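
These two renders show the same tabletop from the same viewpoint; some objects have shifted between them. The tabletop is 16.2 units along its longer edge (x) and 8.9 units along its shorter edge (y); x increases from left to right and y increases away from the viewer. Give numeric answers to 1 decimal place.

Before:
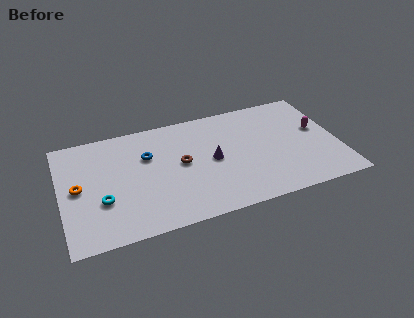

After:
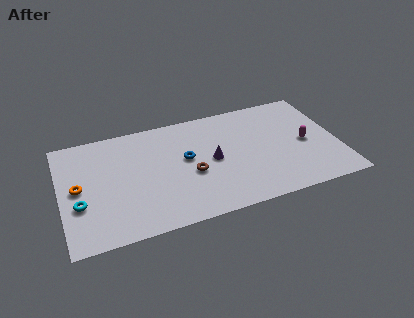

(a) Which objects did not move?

the orange torus and the purple cone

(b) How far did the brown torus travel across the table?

1.1

The brown torus was near (7.0, 4.7) before and (7.5, 3.7) after, so it travelled √(0.5² + 1.0²) ≈ 1.1 units.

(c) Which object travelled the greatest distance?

the blue torus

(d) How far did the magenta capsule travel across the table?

1.2

The magenta capsule moved from about (15.1, 5.1) to (14.3, 4.2), a distance of √(0.8² + 0.9²) ≈ 1.2.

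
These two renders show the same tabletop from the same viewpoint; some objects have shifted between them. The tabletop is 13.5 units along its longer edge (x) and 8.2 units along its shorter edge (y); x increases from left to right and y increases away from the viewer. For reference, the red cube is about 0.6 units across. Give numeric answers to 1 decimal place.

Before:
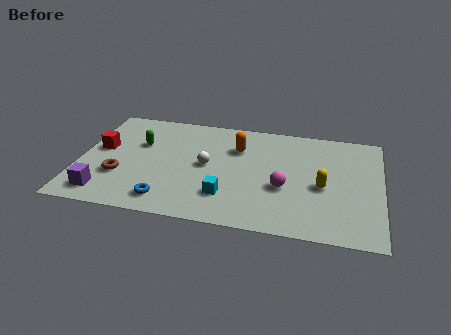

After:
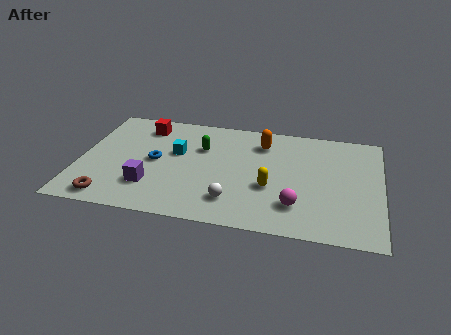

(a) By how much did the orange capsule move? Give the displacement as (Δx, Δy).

(1.1, 0.6)

From the two frames, the orange capsule sits at roughly (7.0, 5.8) before and (8.1, 6.4) after.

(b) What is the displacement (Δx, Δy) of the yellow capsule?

(-2.3, -0.5)

The yellow capsule was at about (10.9, 3.6) and moved to about (8.6, 3.1).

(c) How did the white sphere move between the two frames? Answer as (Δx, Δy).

(1.3, -2.4)

From the two frames, the white sphere sits at roughly (5.7, 4.2) before and (7.0, 1.8) after.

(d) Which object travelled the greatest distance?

the cyan cube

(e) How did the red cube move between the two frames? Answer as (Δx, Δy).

(1.8, 2.1)

From the two frames, the red cube sits at roughly (0.9, 4.6) before and (2.7, 6.7) after.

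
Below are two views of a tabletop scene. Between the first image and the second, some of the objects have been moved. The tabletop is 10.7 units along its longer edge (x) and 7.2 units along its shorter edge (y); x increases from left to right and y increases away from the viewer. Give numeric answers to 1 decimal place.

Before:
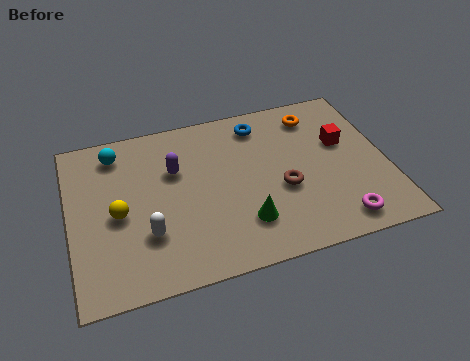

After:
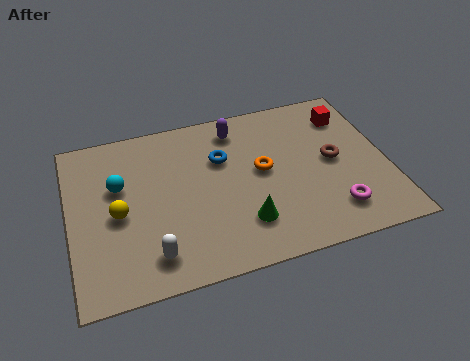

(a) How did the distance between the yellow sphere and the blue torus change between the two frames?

-1.8

They were about 5.7 units apart before and 3.9 after — 1.8 units closer together.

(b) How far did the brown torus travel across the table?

2.0

From (7.1, 2.9) to (8.9, 3.7), the brown torus covered √(1.8² + 0.8²) ≈ 2.0 units.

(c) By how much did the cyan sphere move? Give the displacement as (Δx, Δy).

(0.0, -1.5)

From the two frames, the cyan sphere sits at roughly (1.7, 6.0) before and (1.7, 4.5) after.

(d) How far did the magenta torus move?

0.5

From (8.8, 1.0) to (8.7, 1.5), the magenta torus covered √(0.1² + 0.5²) ≈ 0.5 units.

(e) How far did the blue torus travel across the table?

1.8

The blue torus moved from about (6.6, 6.0) to (5.2, 4.8), a distance of √(1.4² + 1.2²) ≈ 1.8.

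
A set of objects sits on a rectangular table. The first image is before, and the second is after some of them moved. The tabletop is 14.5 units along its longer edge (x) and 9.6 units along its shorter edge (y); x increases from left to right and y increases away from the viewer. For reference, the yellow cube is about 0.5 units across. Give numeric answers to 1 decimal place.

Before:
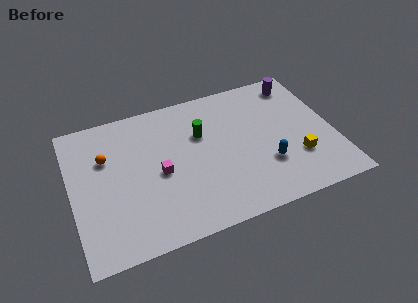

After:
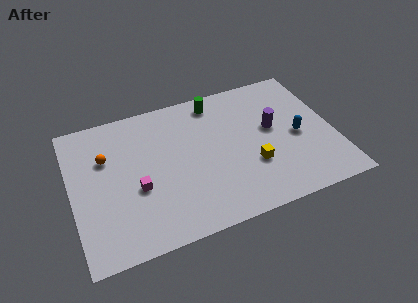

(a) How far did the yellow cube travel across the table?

2.5

From (12.3, 2.9) to (9.8, 3.2), the yellow cube covered √(2.5² + 0.3²) ≈ 2.5 units.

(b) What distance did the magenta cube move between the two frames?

1.4

The magenta cube moved from about (4.8, 4.4) to (3.5, 3.8), a distance of √(1.3² + 0.6²) ≈ 1.4.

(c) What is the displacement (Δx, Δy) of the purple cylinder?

(-1.8, -2.8)

The purple cylinder started near (13.0, 8.2) and ended near (11.2, 5.4).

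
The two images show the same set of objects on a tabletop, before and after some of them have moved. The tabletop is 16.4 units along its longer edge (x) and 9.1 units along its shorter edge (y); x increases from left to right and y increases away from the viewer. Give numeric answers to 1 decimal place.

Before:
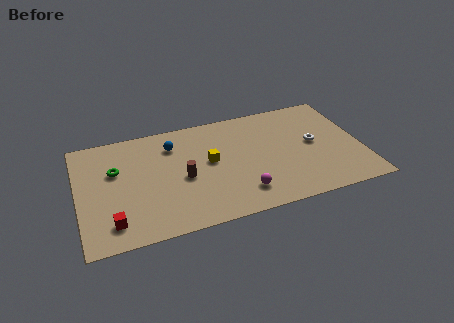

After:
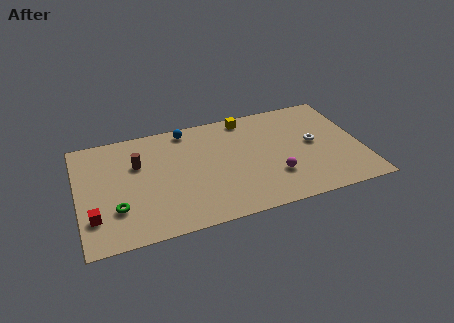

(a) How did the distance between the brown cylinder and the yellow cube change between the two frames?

+5.0

Before: roughly 1.8 units apart; after: 6.8. That's 5.0 units further apart.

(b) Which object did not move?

the white torus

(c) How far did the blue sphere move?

1.4

The blue sphere moved from about (5.6, 7.0) to (6.5, 8.1), a distance of √(0.9² + 1.1²) ≈ 1.4.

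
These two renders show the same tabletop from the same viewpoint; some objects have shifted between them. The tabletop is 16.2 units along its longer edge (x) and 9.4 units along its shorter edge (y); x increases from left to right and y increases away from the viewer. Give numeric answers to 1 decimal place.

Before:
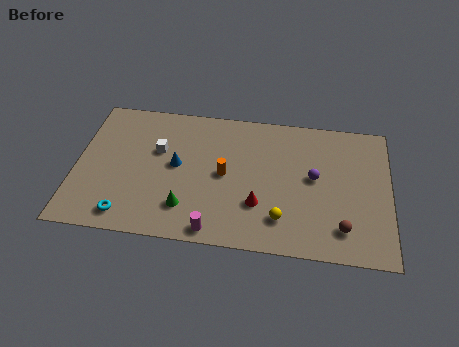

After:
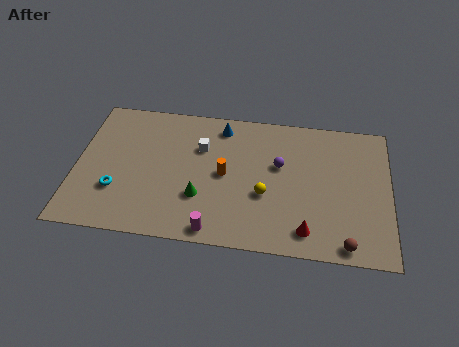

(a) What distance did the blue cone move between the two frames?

3.7

The blue cone was near (5.2, 5.0) before and (7.4, 8.0) after, so it travelled √(2.2² + 3.0²) ≈ 3.7 units.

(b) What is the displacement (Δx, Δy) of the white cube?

(2.2, 0.5)

From the two frames, the white cube sits at roughly (4.2, 5.9) before and (6.4, 6.4) after.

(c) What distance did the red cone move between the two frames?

2.9

The red cone moved from about (9.5, 2.9) to (12.0, 1.5), a distance of √(2.5² + 1.4²) ≈ 2.9.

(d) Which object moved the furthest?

the blue cone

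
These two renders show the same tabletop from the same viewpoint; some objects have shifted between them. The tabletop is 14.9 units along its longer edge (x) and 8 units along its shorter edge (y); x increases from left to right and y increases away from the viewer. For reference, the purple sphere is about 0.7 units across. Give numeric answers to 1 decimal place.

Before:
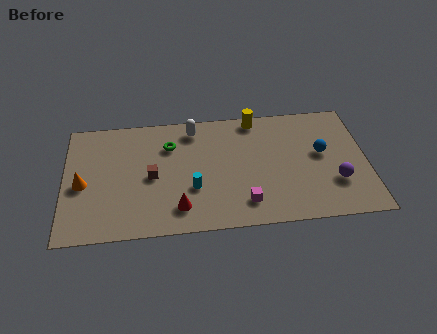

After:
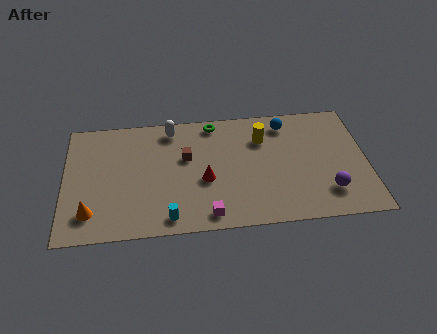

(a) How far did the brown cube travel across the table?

2.0

The brown cube was near (4.3, 3.8) before and (6.0, 4.9) after, so it travelled √(1.7² + 1.1²) ≈ 2.0 units.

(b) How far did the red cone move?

2.1

From (5.6, 1.6) to (6.9, 3.3), the red cone covered √(1.3² + 1.7²) ≈ 2.1 units.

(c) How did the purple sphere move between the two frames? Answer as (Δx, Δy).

(-0.4, -0.6)

From the two frames, the purple sphere sits at roughly (13.3, 2.5) before and (12.9, 1.9) after.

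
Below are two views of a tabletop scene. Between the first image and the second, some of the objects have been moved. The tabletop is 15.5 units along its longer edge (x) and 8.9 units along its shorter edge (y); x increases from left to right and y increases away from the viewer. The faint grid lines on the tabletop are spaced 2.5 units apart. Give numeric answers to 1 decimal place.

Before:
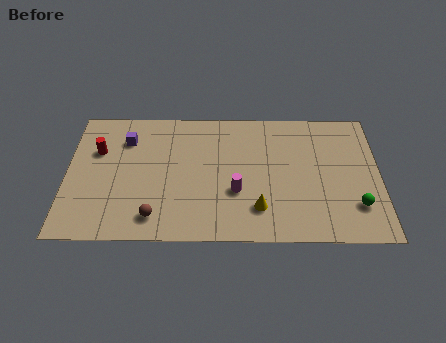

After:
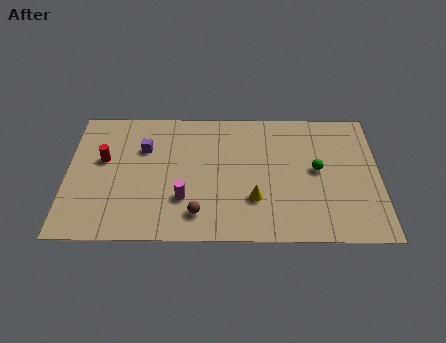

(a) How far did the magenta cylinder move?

2.6

From (8.4, 3.2) to (5.8, 2.7), the magenta cylinder covered √(2.6² + 0.5²) ≈ 2.6 units.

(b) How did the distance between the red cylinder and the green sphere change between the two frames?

-2.7

The distance was about 13.3 in the first image and 10.6 in the second, so they moved 2.7 units closer together.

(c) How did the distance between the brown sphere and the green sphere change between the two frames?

-3.3

The distance was about 9.9 in the first image and 6.6 in the second, so they moved 3.3 units closer together.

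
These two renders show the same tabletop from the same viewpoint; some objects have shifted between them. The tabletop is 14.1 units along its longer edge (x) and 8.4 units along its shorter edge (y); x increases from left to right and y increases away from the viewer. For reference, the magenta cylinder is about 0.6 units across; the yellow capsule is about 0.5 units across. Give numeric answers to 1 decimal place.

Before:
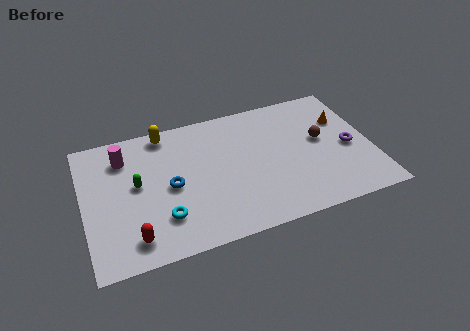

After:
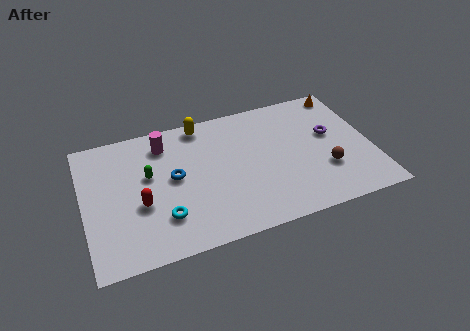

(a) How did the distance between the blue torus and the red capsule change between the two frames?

-1.2

Before: roughly 3.3 units apart; after: 2.1. That's 1.2 units closer together.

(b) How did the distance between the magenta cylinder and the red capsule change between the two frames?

-1.3

Before: roughly 5.1 units apart; after: 3.8. That's 1.3 units closer together.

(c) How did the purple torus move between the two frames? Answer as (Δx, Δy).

(-0.8, 1.1)

The purple torus was at about (13.0, 3.8) and moved to about (12.2, 4.9).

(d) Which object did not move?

the cyan torus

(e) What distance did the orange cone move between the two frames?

1.8

The orange cone moved from about (12.9, 5.7) to (13.2, 7.5), a distance of √(0.3² + 1.8²) ≈ 1.8.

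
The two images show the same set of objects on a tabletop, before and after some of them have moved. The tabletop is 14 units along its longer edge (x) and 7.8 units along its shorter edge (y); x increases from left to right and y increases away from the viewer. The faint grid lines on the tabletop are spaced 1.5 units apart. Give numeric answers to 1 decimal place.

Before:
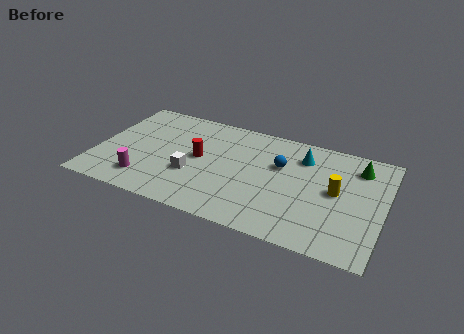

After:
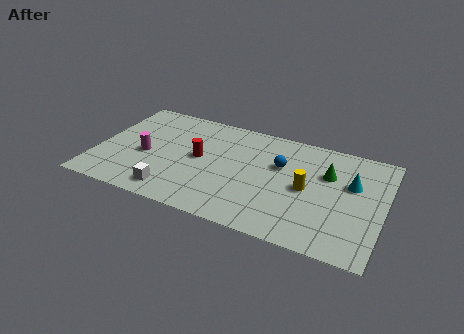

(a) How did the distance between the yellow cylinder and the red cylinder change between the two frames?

-1.4

The distance was about 6.7 in the first image and 5.3 in the second, so they moved 1.4 units closer together.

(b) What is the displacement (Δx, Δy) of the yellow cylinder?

(-1.4, -0.3)

From the two frames, the yellow cylinder sits at roughly (11.7, 4.1) before and (10.3, 3.8) after.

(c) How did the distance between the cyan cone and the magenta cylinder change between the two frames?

+1.6

The distance was about 8.5 in the first image and 10.1 in the second, so they moved 1.6 units further apart.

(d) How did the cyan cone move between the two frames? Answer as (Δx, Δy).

(2.5, -1.1)

The cyan cone started near (9.9, 6.0) and ended near (12.4, 4.9).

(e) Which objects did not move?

the blue sphere and the red cylinder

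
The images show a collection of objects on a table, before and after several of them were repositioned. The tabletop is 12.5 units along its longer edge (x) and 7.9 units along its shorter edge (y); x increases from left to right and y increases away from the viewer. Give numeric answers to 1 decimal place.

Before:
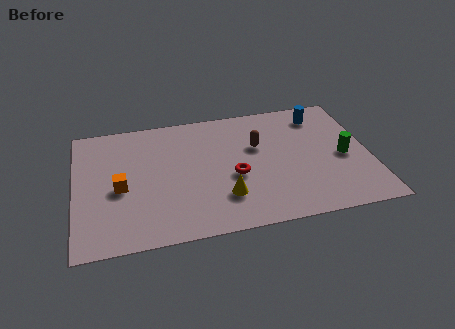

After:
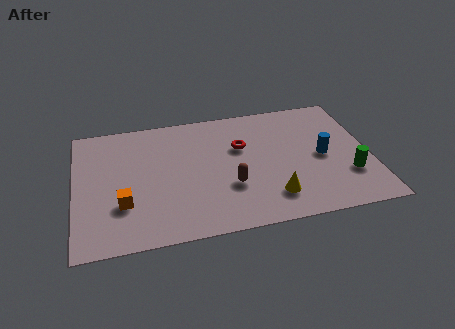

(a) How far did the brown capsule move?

2.6

The brown capsule was near (7.8, 5.0) before and (6.5, 2.7) after, so it travelled √(1.3² + 2.3²) ≈ 2.6 units.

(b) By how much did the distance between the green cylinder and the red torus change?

+0.5

Before: roughly 4.7 units apart; after: 5.2. That's 0.5 units further apart.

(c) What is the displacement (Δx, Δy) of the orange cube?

(0.1, -1.0)

From the two frames, the orange cube sits at roughly (1.9, 3.5) before and (2.0, 2.5) after.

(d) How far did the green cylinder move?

1.2

The green cylinder moved from about (11.4, 3.6) to (11.5, 2.4), a distance of √(0.1² + 1.2²) ≈ 1.2.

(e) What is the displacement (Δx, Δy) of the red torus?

(0.4, 1.8)

The red torus was at about (6.7, 3.3) and moved to about (7.1, 5.1).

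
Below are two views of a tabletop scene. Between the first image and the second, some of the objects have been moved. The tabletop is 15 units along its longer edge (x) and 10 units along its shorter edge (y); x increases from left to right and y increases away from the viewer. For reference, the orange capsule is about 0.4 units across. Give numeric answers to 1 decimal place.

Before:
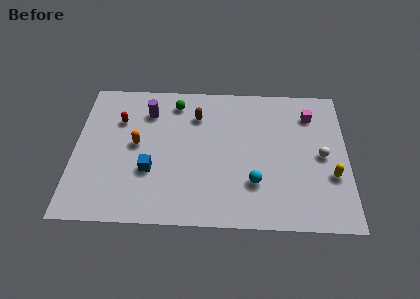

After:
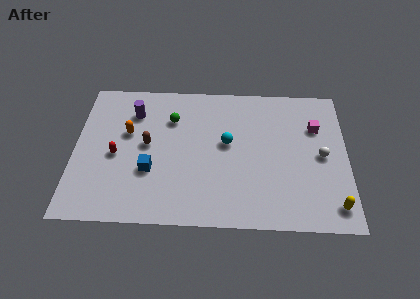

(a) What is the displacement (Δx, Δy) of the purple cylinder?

(-0.8, -0.1)

From the two frames, the purple cylinder sits at roughly (4.0, 7.7) before and (3.2, 7.6) after.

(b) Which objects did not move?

the blue cube and the white sphere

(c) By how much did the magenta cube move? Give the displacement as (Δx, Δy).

(0.3, -0.9)

The magenta cube started near (13.0, 7.8) and ended near (13.3, 6.9).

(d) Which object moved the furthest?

the brown capsule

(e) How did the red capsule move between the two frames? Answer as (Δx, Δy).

(-0.1, -2.5)

The red capsule started near (2.4, 7.0) and ended near (2.3, 4.5).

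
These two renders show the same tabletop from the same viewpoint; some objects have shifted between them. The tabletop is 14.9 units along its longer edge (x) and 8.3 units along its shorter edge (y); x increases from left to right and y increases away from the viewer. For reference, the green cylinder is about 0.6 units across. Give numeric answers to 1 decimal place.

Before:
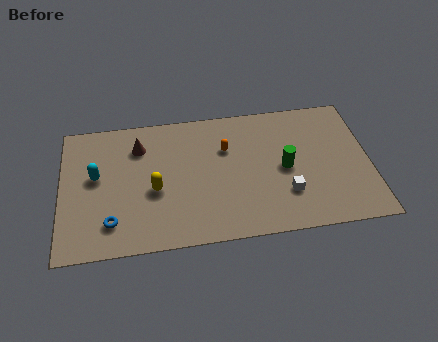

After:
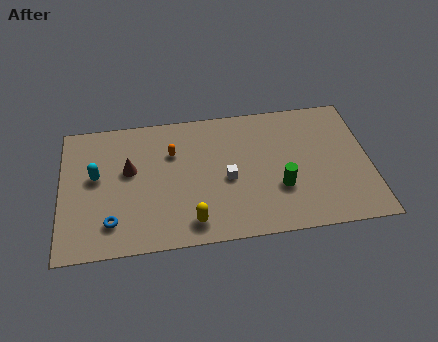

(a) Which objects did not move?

the cyan capsule and the blue torus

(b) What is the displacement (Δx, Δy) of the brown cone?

(-0.5, -1.4)

The brown cone was at about (3.8, 6.3) and moved to about (3.3, 4.9).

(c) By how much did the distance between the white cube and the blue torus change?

-2.5

Before: roughly 8.4 units apart; after: 5.9. That's 2.5 units closer together.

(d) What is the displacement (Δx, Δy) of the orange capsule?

(-2.6, 0.1)

The orange capsule was at about (8.0, 5.6) and moved to about (5.4, 5.7).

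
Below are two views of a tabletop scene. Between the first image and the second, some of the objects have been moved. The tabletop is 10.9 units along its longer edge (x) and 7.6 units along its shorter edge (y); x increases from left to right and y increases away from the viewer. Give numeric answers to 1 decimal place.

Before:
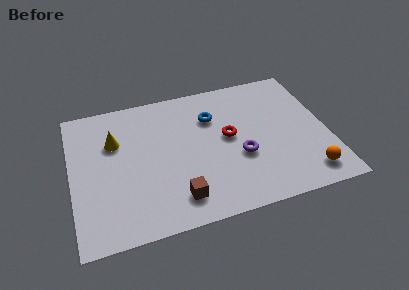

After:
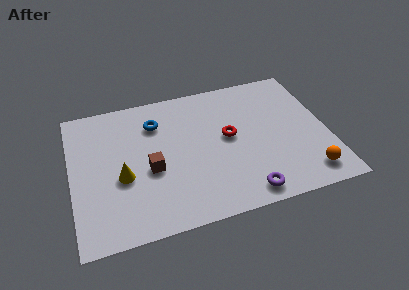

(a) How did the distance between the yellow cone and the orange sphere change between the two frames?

-0.9

They were about 8.8 units apart before and 7.9 after — 0.9 units closer together.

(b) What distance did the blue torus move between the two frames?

2.4

From (6.1, 5.4) to (3.7, 5.7), the blue torus covered √(2.4² + 0.3²) ≈ 2.4 units.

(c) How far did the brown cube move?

2.1

The brown cube was near (4.3, 1.4) before and (3.3, 3.2) after, so it travelled √(1.0² + 1.8²) ≈ 2.1 units.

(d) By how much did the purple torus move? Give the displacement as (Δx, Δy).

(0.0, -2.0)

The purple torus started near (7.1, 2.9) and ended near (7.1, 0.9).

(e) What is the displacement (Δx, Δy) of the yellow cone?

(0.2, -2.0)

The yellow cone was at about (1.9, 5.1) and moved to about (2.1, 3.1).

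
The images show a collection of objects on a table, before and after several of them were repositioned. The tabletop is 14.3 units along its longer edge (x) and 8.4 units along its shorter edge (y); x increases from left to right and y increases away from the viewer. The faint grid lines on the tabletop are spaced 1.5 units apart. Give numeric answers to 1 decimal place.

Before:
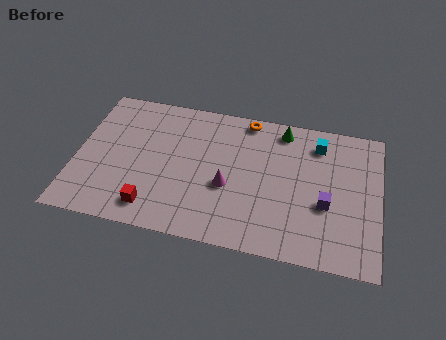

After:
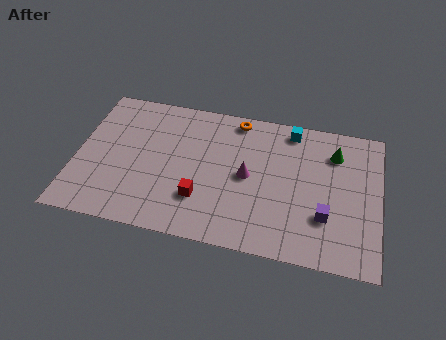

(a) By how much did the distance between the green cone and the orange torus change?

+3.1

They were about 1.7 units apart before and 4.8 after — 3.1 units further apart.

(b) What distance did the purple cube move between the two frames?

0.7

The purple cube was near (11.8, 3.3) before and (11.8, 2.6) after, so it travelled √(0.0² + 0.7²) ≈ 0.7 units.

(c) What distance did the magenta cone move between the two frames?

1.2

The magenta cone moved from about (7.2, 3.4) to (8.1, 4.2), a distance of √(0.9² + 0.8²) ≈ 1.2.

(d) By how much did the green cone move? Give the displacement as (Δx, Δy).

(2.5, -0.9)

The green cone started near (9.6, 7.3) and ended near (12.1, 6.4).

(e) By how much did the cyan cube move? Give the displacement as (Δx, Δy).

(-1.3, 0.6)

From the two frames, the cyan cube sits at roughly (11.3, 6.8) before and (10.0, 7.4) after.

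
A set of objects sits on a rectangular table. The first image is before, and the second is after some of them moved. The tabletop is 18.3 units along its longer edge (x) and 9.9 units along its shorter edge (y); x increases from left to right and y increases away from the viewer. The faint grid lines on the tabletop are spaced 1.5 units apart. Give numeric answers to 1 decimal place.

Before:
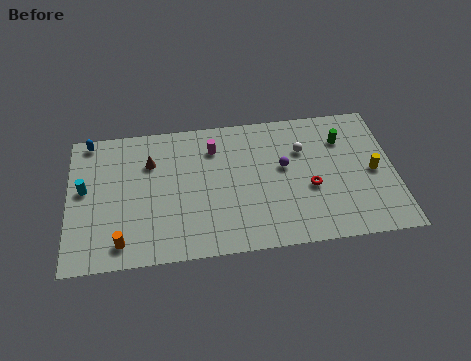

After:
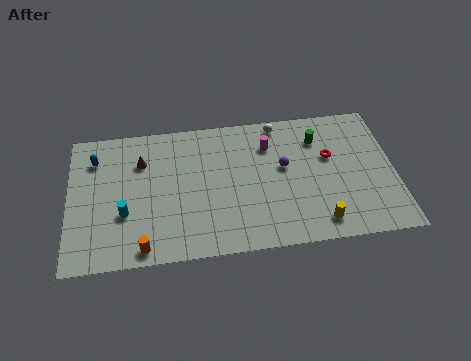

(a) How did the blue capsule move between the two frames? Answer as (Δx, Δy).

(0.3, -1.4)

From the two frames, the blue capsule sits at roughly (1.2, 9.0) before and (1.5, 7.6) after.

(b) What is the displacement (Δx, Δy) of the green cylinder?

(-1.4, 0.2)

The green cylinder was at about (15.5, 7.3) and moved to about (14.1, 7.5).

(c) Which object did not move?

the purple sphere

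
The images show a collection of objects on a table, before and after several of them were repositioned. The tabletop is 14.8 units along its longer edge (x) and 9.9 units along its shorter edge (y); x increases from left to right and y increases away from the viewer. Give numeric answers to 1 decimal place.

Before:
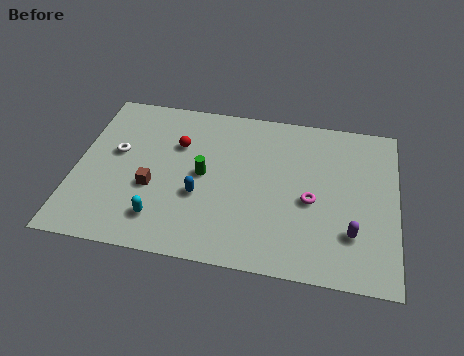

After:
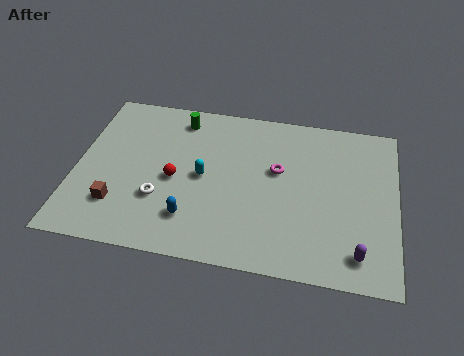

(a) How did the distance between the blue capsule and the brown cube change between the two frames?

+1.2

They were about 2.2 units apart before and 3.4 after — 1.2 units further apart.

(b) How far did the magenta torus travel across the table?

2.3

The magenta torus moved from about (10.9, 4.3) to (9.3, 5.9), a distance of √(1.6² + 1.6²) ≈ 2.3.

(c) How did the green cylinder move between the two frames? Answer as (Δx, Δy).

(-1.3, 3.4)

From the two frames, the green cylinder sits at roughly (5.9, 5.0) before and (4.6, 8.4) after.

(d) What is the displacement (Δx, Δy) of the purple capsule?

(0.3, -1.1)

The purple capsule was at about (12.8, 2.7) and moved to about (13.1, 1.6).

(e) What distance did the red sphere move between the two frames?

2.2

From (4.6, 6.7) to (4.6, 4.5), the red sphere covered √(0.0² + 2.2²) ≈ 2.2 units.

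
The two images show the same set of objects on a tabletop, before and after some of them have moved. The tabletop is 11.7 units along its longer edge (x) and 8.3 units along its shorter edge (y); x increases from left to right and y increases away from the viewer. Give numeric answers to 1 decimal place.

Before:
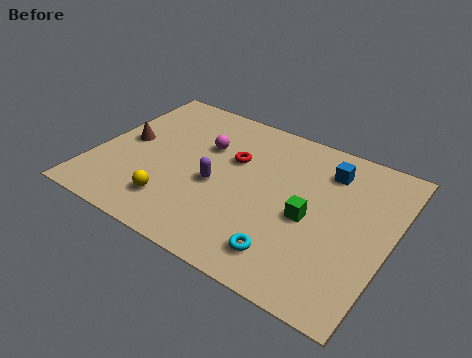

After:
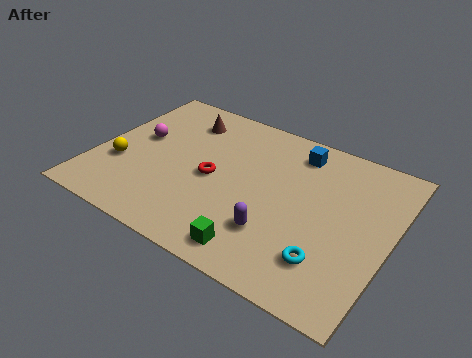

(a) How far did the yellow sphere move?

2.6

From (3.5, 1.8) to (1.1, 2.9), the yellow sphere covered √(2.4² + 1.1²) ≈ 2.6 units.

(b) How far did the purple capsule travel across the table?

2.9

The purple capsule moved from about (4.9, 3.6) to (7.5, 2.3), a distance of √(2.6² + 1.3²) ≈ 2.9.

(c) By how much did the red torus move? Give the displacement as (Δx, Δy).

(-0.6, -1.4)

The red torus was at about (5.3, 5.3) and moved to about (4.7, 3.9).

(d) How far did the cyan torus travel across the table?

1.6

The cyan torus moved from about (8.1, 1.5) to (9.6, 2.0), a distance of √(1.5² + 0.5²) ≈ 1.6.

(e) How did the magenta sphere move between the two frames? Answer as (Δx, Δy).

(-2.6, -0.8)

The magenta sphere started near (4.1, 5.5) and ended near (1.5, 4.7).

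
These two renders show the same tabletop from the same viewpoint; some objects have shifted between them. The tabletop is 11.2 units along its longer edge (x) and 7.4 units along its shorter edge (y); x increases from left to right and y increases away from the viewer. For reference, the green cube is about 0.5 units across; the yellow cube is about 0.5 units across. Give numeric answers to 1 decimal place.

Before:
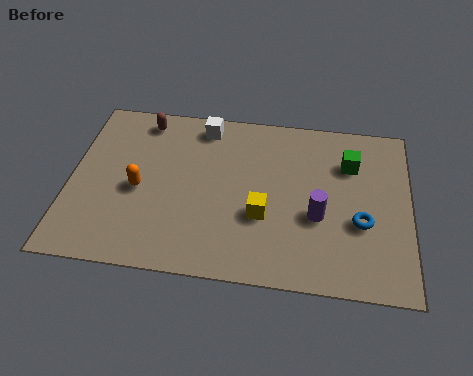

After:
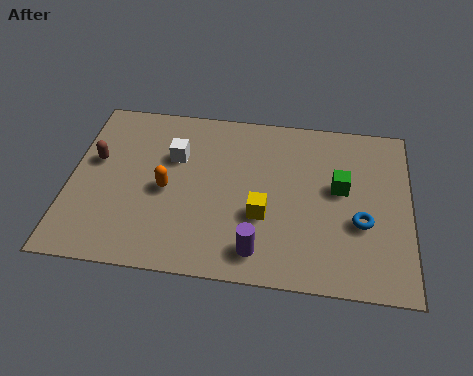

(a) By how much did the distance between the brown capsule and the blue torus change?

+0.8

The distance was about 8.1 in the first image and 8.9 in the second, so they moved 0.8 units further apart.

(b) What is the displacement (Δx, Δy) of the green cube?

(-0.3, -1.1)

The green cube was at about (9.2, 5.3) and moved to about (8.9, 4.2).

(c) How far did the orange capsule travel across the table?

0.9

From (2.3, 3.3) to (3.2, 3.4), the orange capsule covered √(0.9² + 0.1²) ≈ 0.9 units.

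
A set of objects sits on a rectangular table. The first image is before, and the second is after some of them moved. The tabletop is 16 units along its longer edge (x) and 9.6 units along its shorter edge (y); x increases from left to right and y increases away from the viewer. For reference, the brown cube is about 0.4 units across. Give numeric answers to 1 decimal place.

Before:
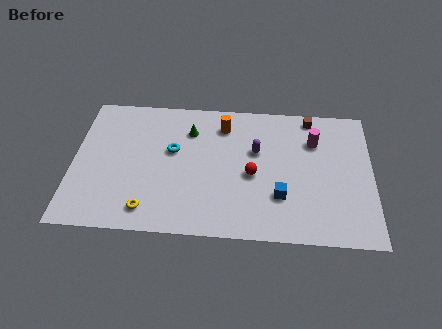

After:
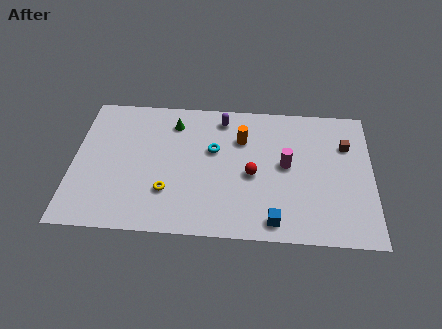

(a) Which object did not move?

the red sphere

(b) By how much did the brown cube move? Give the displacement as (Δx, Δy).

(1.9, -1.9)

The brown cube was at about (12.7, 8.6) and moved to about (14.6, 6.7).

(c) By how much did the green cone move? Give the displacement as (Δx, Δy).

(-0.9, 0.5)

The green cone started near (6.2, 7.2) and ended near (5.3, 7.7).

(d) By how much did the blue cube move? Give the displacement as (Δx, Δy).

(-0.3, -1.7)

The blue cube started near (11.1, 2.9) and ended near (10.8, 1.2).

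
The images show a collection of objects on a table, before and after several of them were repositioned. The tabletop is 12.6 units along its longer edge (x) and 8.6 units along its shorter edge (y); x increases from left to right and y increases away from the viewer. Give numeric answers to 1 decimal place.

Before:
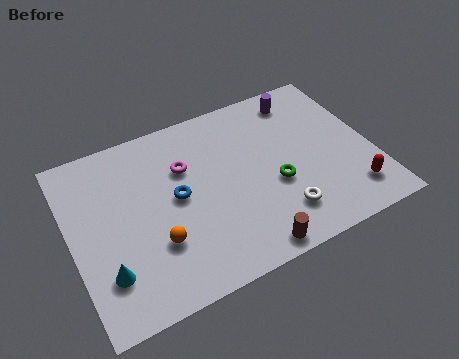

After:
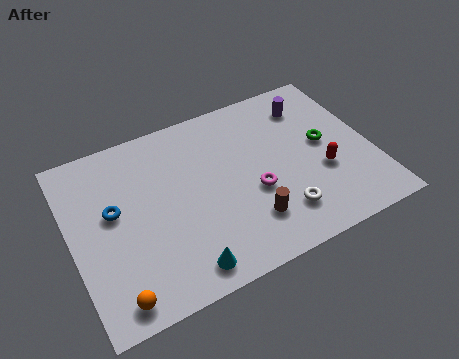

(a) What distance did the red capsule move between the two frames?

1.8

The red capsule was near (11.4, 1.7) before and (10.4, 3.2) after, so it travelled √(1.0² + 1.5²) ≈ 1.8 units.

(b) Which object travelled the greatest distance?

the magenta torus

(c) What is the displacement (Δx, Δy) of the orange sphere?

(-1.9, -1.7)

The orange sphere started near (3.3, 2.7) and ended near (1.4, 1.0).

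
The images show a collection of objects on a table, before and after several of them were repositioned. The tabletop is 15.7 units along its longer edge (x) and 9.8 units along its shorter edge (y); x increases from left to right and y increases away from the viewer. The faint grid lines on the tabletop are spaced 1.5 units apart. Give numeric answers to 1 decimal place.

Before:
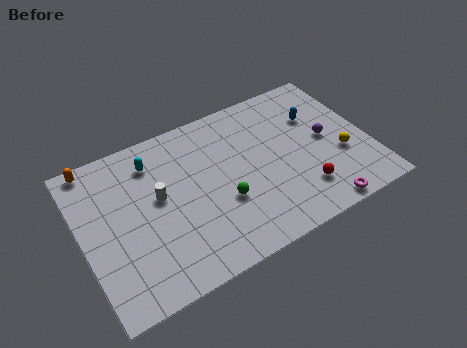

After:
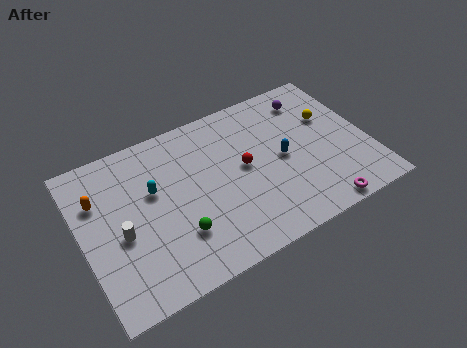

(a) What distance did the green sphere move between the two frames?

2.7

The green sphere moved from about (7.5, 3.6) to (4.9, 2.8), a distance of √(2.6² + 0.8²) ≈ 2.7.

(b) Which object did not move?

the magenta torus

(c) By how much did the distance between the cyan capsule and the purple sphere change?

-0.4

The distance was about 9.7 in the first image and 9.3 in the second, so they moved 0.4 units closer together.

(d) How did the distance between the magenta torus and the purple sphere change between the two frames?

+2.9

Before: roughly 4.3 units apart; after: 7.2. That's 2.9 units further apart.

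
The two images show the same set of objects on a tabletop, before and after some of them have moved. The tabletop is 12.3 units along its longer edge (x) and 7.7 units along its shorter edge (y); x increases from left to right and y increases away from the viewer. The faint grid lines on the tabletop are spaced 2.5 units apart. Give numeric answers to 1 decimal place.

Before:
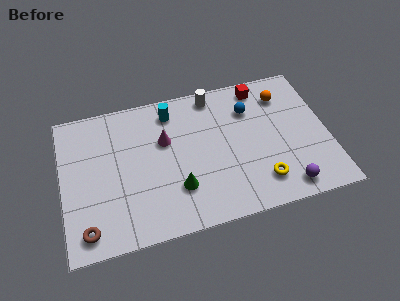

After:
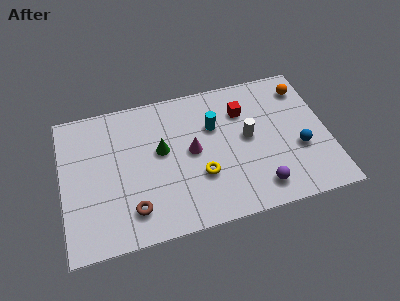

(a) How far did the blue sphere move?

3.4

The blue sphere was near (8.8, 5.6) before and (10.9, 2.9) after, so it travelled √(2.1² + 2.7²) ≈ 3.4 units.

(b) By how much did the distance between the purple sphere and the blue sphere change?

-2.2

The distance was about 4.8 in the first image and 2.6 in the second, so they moved 2.2 units closer together.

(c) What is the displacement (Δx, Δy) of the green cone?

(-0.6, 2.2)

From the two frames, the green cone sits at roughly (5.2, 2.2) before and (4.6, 4.4) after.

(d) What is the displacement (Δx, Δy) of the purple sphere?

(-1.2, 0.3)

The purple sphere started near (10.1, 1.0) and ended near (8.9, 1.3).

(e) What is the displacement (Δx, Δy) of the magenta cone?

(1.2, -0.9)

The magenta cone started near (4.8, 4.9) and ended near (6.0, 4.0).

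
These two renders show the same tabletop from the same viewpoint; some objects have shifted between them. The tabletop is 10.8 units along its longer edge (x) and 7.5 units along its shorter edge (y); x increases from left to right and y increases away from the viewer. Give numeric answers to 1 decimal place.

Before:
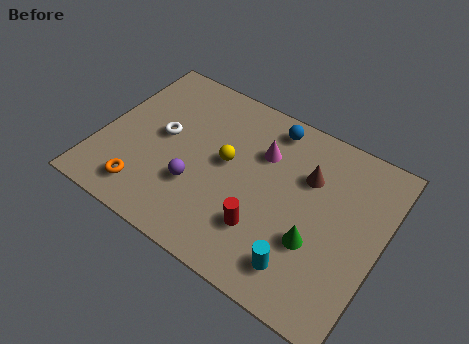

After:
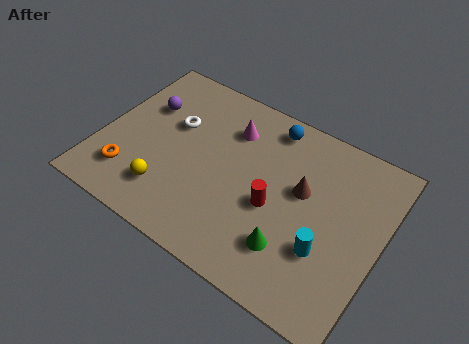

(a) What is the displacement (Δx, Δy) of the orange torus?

(-0.7, 0.4)

The orange torus was at about (2.1, 1.3) and moved to about (1.4, 1.7).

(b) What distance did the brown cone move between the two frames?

0.7

The brown cone was near (7.8, 5.1) before and (7.7, 4.4) after, so it travelled √(0.1² + 0.7²) ≈ 0.7 units.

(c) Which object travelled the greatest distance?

the purple sphere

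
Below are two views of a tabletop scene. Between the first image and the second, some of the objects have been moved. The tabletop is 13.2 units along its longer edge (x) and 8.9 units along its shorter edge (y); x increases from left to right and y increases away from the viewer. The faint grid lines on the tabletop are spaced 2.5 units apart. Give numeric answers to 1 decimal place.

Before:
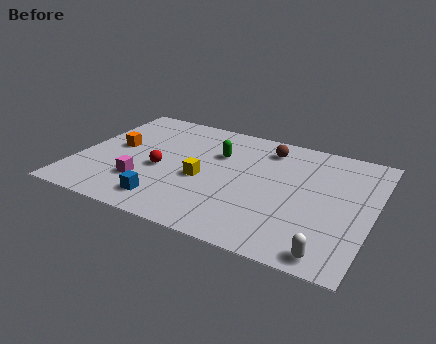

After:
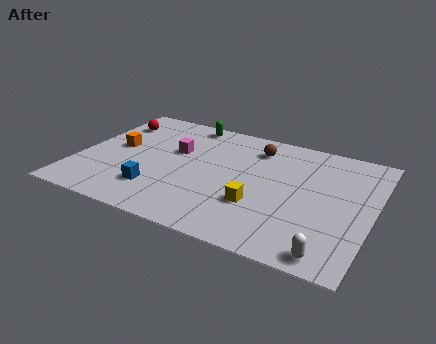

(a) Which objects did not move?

the orange cube and the white capsule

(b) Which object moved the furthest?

the red sphere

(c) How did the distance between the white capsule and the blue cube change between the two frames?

+0.7

Before: roughly 7.3 units apart; after: 8.0. That's 0.7 units further apart.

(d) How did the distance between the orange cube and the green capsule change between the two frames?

-0.4

They were about 4.7 units apart before and 4.3 after — 0.4 units closer together.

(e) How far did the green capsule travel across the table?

2.6

The green capsule moved from about (6.1, 6.0) to (4.4, 8.0), a distance of √(1.7² + 2.0²) ≈ 2.6.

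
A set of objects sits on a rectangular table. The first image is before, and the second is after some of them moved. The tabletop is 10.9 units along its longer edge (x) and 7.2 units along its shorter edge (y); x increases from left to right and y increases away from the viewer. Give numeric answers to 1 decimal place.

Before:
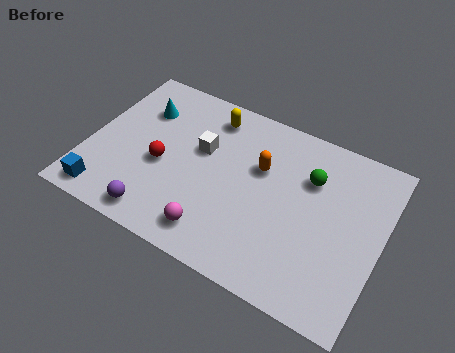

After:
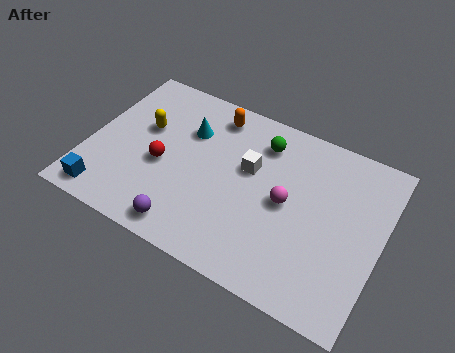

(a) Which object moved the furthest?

the magenta sphere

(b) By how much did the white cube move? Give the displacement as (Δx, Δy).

(1.8, 0.0)

The white cube started near (4.1, 4.4) and ended near (5.9, 4.4).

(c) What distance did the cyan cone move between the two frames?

1.8

The cyan cone was near (1.7, 5.2) before and (3.5, 5.0) after, so it travelled √(1.8² + 0.2²) ≈ 1.8 units.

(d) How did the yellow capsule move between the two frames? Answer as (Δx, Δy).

(-2.3, -1.6)

The yellow capsule started near (4.2, 6.0) and ended near (1.9, 4.4).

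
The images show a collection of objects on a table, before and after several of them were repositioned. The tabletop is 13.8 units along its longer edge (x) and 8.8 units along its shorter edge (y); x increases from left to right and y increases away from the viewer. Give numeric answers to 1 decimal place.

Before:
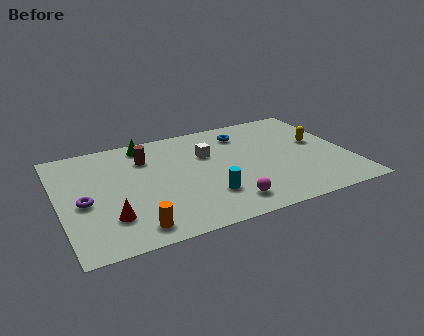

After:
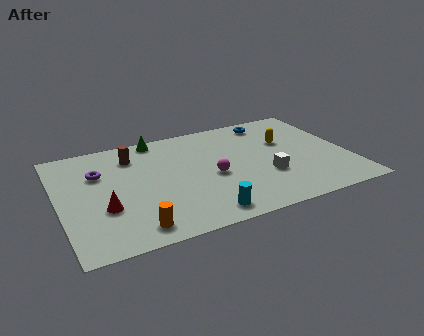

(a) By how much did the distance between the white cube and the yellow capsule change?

-2.5

The distance was about 5.4 in the first image and 2.9 in the second, so they moved 2.5 units closer together.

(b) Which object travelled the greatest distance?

the white cube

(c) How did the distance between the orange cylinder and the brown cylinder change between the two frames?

+0.3

Before: roughly 5.4 units apart; after: 5.7. That's 0.3 units further apart.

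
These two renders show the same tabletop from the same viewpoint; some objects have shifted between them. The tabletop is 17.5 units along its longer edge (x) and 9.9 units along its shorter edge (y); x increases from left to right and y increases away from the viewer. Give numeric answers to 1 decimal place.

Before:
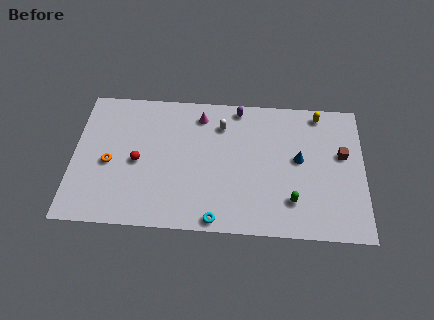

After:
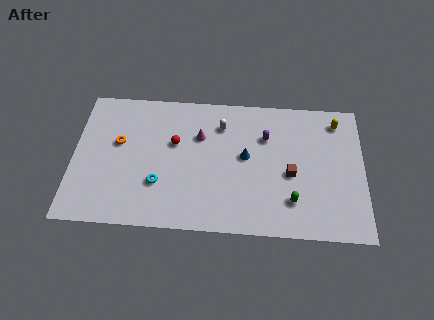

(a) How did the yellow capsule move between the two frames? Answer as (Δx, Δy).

(1.1, -0.5)

From the two frames, the yellow capsule sits at roughly (14.8, 8.8) before and (15.9, 8.3) after.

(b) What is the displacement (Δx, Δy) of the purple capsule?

(1.7, -2.0)

The purple capsule started near (9.9, 8.9) and ended near (11.6, 6.9).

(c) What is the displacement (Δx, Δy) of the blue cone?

(-3.2, 0.0)

From the two frames, the blue cone sits at roughly (13.6, 5.4) before and (10.4, 5.4) after.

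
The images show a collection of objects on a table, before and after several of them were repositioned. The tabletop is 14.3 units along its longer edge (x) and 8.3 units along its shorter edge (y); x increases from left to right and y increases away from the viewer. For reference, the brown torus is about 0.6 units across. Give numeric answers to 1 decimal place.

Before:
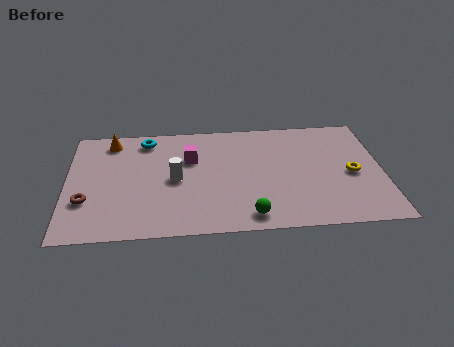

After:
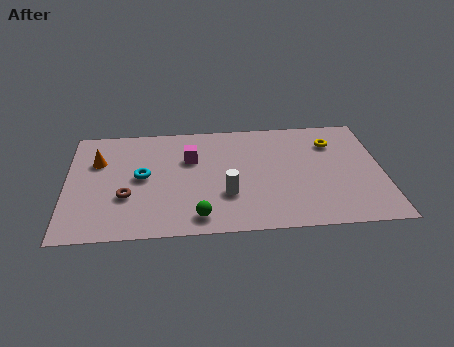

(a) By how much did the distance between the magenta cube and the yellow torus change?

-1.0

They were about 7.5 units apart before and 6.5 after — 1.0 units closer together.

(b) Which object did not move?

the magenta cube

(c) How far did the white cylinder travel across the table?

2.6

From (4.9, 4.0) to (7.2, 2.7), the white cylinder covered √(2.3² + 1.3²) ≈ 2.6 units.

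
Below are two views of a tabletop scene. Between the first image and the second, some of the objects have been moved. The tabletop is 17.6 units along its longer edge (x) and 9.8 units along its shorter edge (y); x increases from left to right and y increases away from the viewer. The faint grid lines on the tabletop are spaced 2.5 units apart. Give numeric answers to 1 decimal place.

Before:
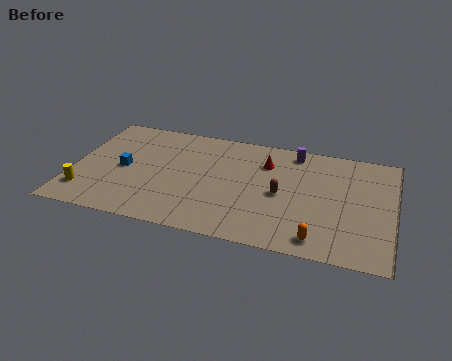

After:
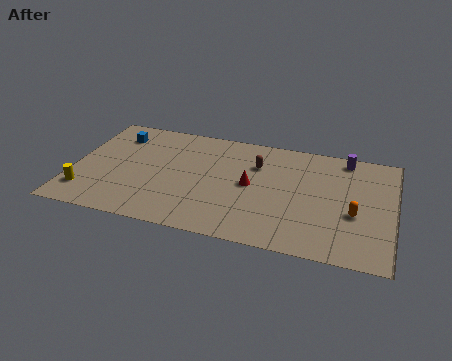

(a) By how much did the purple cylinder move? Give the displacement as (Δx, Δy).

(2.8, 0.1)

The purple cylinder was at about (12.0, 8.6) and moved to about (14.8, 8.7).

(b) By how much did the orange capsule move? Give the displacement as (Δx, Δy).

(1.8, 2.6)

The orange capsule was at about (13.7, 1.3) and moved to about (15.5, 3.9).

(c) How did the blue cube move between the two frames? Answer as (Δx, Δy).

(-0.7, 3.0)

The blue cube started near (2.8, 4.7) and ended near (2.1, 7.7).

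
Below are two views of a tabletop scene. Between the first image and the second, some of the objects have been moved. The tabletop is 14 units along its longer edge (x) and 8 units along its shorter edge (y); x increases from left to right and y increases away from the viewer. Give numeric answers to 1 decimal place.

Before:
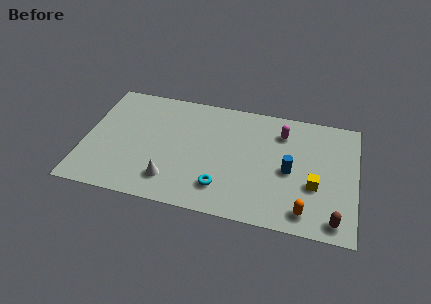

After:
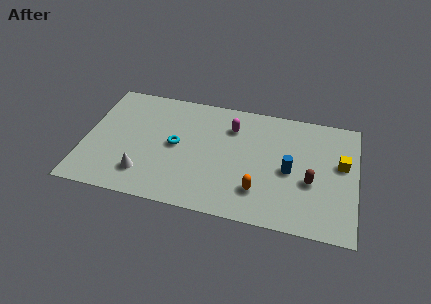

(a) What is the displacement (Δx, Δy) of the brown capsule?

(-1.3, 2.2)

From the two frames, the brown capsule sits at roughly (13.0, 1.0) before and (11.7, 3.2) after.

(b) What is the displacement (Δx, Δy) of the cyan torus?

(-2.5, 2.3)

From the two frames, the cyan torus sits at roughly (7.2, 1.8) before and (4.7, 4.1) after.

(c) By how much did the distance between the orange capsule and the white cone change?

-1.0

Before: roughly 6.9 units apart; after: 5.9. That's 1.0 units closer together.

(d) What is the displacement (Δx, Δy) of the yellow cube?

(1.3, 1.7)

From the two frames, the yellow cube sits at roughly (11.9, 3.0) before and (13.2, 4.7) after.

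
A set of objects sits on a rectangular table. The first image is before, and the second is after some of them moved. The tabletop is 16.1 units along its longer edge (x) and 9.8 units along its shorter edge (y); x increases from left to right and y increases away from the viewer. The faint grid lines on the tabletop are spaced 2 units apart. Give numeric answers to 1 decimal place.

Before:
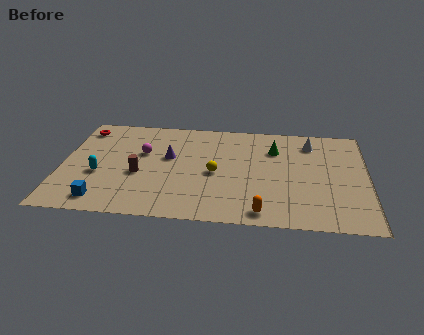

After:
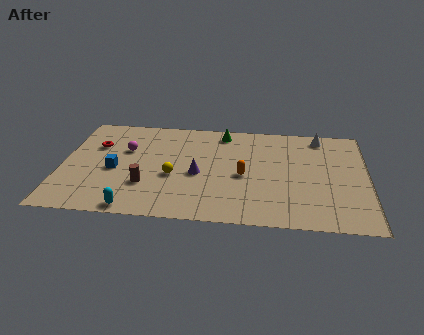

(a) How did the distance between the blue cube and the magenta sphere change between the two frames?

-3.0

Before: roughly 5.1 units apart; after: 2.1. That's 3.0 units closer together.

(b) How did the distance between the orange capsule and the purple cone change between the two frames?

-4.5

The distance was about 6.9 in the first image and 2.4 in the second, so they moved 4.5 units closer together.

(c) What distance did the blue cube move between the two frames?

2.9

The blue cube was near (2.3, 1.4) before and (2.8, 4.3) after, so it travelled √(0.5² + 2.9²) ≈ 2.9 units.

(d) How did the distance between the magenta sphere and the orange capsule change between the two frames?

-1.5

Before: roughly 8.1 units apart; after: 6.6. That's 1.5 units closer together.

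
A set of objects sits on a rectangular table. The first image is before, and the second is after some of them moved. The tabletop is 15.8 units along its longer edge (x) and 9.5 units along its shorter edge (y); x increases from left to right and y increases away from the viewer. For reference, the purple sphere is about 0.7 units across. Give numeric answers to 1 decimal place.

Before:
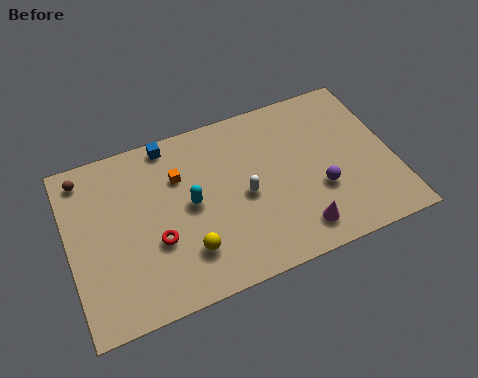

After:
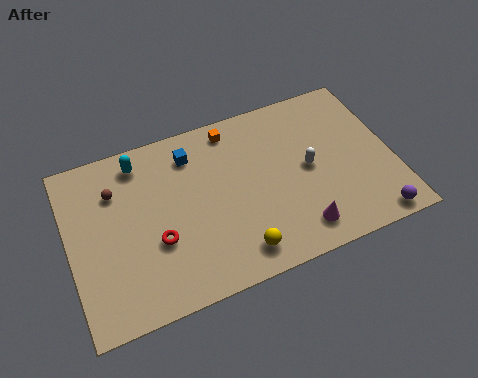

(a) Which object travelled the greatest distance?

the cyan capsule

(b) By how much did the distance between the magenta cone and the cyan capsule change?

+3.7

They were about 5.9 units apart before and 9.6 after — 3.7 units further apart.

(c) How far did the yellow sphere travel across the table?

2.5

The yellow sphere moved from about (5.5, 2.4) to (7.8, 1.5), a distance of √(2.3² + 0.9²) ≈ 2.5.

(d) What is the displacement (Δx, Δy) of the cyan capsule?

(-2.2, 3.2)

From the two frames, the cyan capsule sits at roughly (5.9, 4.9) before and (3.7, 8.1) after.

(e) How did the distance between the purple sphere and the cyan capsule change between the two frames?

+6.5

The distance was about 6.4 in the first image and 12.9 in the second, so they moved 6.5 units further apart.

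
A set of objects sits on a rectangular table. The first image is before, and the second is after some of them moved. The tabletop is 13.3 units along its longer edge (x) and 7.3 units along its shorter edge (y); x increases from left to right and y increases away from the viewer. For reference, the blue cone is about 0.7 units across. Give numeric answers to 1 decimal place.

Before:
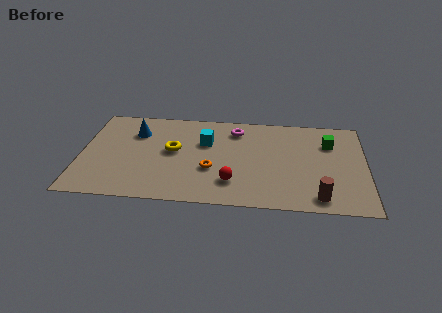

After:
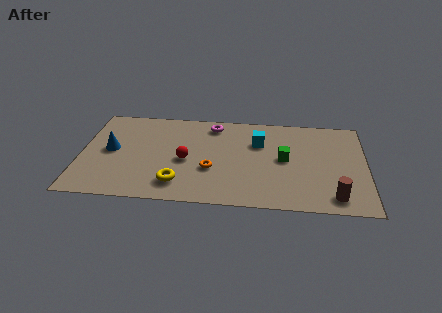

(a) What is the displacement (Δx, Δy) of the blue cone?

(-1.1, -1.5)

The blue cone was at about (2.5, 5.3) and moved to about (1.4, 3.8).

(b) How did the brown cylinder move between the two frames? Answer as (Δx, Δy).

(0.7, 0.1)

The brown cylinder was at about (11.1, 1.0) and moved to about (11.8, 1.1).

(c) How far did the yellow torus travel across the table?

2.5

The yellow torus was near (4.3, 4.0) before and (4.6, 1.5) after, so it travelled √(0.3² + 2.5²) ≈ 2.5 units.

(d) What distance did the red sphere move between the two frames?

2.7

The red sphere moved from about (7.1, 1.8) to (4.9, 3.3), a distance of √(2.2² + 1.5²) ≈ 2.7.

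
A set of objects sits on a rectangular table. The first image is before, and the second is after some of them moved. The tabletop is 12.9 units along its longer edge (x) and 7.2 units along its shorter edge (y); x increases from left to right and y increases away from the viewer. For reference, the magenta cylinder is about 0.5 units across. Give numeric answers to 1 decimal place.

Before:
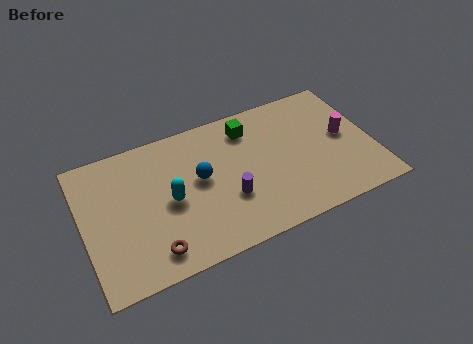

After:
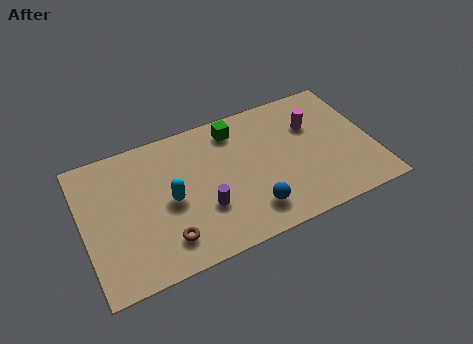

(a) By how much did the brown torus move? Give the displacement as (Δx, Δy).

(0.6, 0.3)

From the two frames, the brown torus sits at roughly (2.8, 1.2) before and (3.4, 1.5) after.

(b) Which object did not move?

the cyan capsule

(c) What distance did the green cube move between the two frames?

0.6

The green cube moved from about (7.6, 5.8) to (7.0, 6.0), a distance of √(0.6² + 0.2²) ≈ 0.6.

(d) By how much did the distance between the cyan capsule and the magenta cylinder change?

-1.1

Before: roughly 7.9 units apart; after: 6.8. That's 1.1 units closer together.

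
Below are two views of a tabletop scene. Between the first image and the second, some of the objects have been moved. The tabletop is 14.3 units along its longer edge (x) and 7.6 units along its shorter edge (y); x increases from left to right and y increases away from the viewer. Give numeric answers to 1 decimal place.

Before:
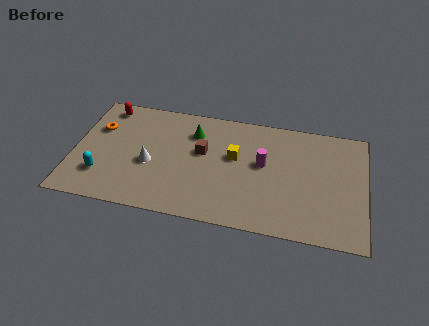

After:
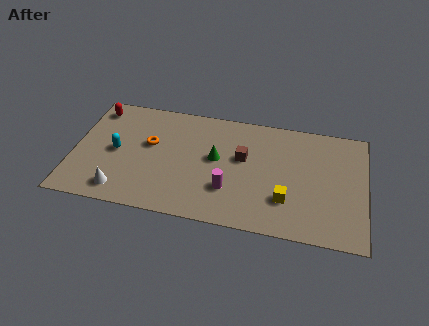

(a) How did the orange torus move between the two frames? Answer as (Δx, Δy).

(2.6, -0.6)

From the two frames, the orange torus sits at roughly (1.1, 5.1) before and (3.7, 4.5) after.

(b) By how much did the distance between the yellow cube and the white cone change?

+3.8

They were about 4.3 units apart before and 8.1 after — 3.8 units further apart.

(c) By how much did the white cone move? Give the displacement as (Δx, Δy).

(-1.3, -2.0)

The white cone started near (3.8, 3.2) and ended near (2.5, 1.2).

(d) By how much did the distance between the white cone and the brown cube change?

+3.9

They were about 2.8 units apart before and 6.7 after — 3.9 units further apart.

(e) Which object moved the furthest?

the yellow cube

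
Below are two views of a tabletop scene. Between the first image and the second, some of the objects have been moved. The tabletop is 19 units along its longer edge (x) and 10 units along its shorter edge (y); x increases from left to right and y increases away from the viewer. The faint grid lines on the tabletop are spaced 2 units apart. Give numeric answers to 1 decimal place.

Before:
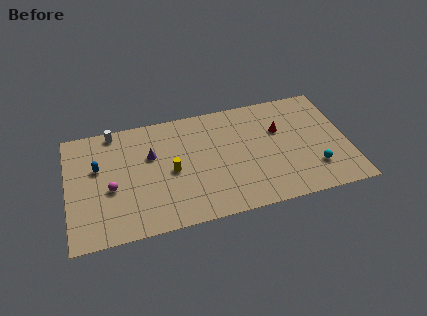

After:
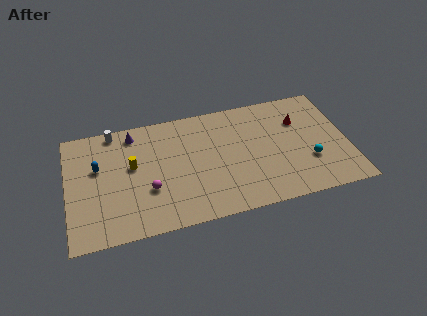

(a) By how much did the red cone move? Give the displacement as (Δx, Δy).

(1.4, 0.5)

The red cone started near (14.5, 6.5) and ended near (15.9, 7.0).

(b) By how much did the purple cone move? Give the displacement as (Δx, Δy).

(-1.1, 2.2)

The purple cone was at about (5.7, 6.4) and moved to about (4.6, 8.6).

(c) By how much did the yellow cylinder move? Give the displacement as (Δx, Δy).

(-2.6, 1.1)

The yellow cylinder was at about (7.0, 4.7) and moved to about (4.4, 5.8).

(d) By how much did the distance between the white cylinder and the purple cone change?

-2.2

Before: roughly 3.6 units apart; after: 1.4. That's 2.2 units closer together.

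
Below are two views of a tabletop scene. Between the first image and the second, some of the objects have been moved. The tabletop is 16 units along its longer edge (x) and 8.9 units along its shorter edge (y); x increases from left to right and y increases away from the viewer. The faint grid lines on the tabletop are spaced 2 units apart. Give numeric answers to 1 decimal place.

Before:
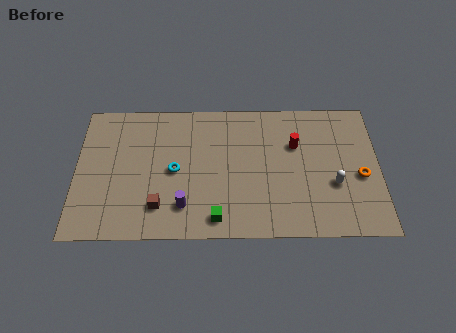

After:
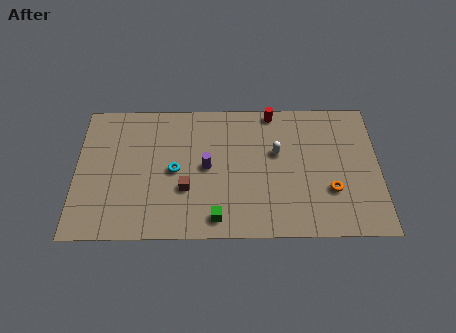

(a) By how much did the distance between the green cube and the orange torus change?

-1.8

The distance was about 8.0 in the first image and 6.2 in the second, so they moved 1.8 units closer together.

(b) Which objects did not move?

the cyan torus and the green cube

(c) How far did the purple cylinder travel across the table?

2.8

The purple cylinder was near (5.7, 2.0) before and (6.9, 4.5) after, so it travelled √(1.2² + 2.5²) ≈ 2.8 units.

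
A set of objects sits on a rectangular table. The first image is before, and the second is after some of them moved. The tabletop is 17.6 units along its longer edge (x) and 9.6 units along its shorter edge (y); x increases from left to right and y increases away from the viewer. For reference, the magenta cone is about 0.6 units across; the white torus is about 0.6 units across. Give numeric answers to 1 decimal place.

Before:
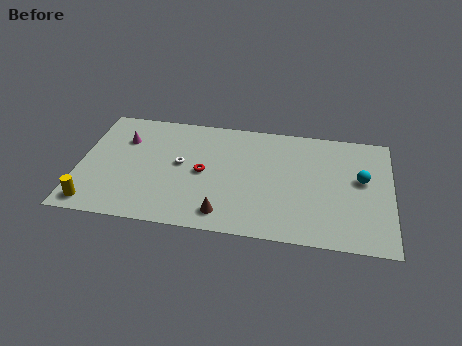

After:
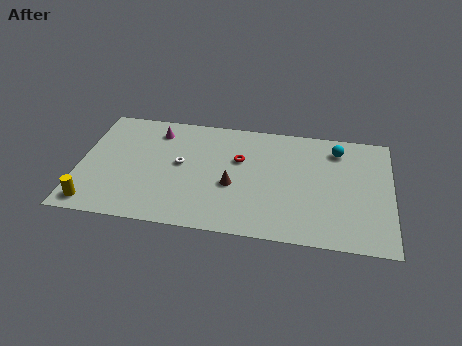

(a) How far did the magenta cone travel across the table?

2.1

From (2.4, 6.8) to (4.2, 7.8), the magenta cone covered √(1.8² + 1.0²) ≈ 2.1 units.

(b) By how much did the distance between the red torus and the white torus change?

+2.0

They were about 1.4 units apart before and 3.4 after — 2.0 units further apart.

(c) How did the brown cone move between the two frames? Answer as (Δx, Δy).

(0.4, 2.4)

The brown cone started near (8.3, 1.5) and ended near (8.7, 3.9).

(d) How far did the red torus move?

2.4

From (7.0, 4.7) to (9.0, 6.1), the red torus covered √(2.0² + 1.4²) ≈ 2.4 units.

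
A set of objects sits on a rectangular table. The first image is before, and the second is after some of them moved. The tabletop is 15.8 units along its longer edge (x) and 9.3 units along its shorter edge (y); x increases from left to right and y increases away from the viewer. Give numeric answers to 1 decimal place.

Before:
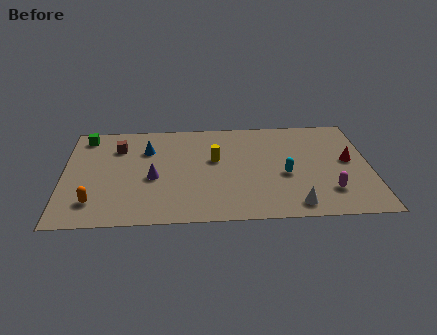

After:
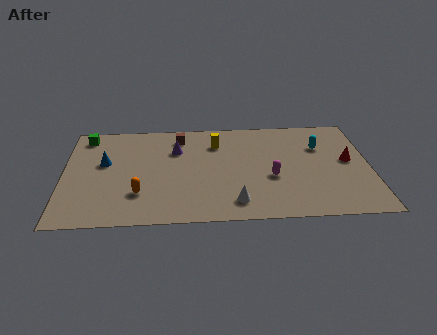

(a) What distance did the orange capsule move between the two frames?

2.4

From (1.6, 2.0) to (3.9, 2.6), the orange capsule covered √(2.3² + 0.6²) ≈ 2.4 units.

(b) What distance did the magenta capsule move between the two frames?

3.2

The magenta capsule moved from about (13.6, 2.3) to (10.7, 3.7), a distance of √(2.9² + 1.4²) ≈ 3.2.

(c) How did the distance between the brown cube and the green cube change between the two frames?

+2.9

They were about 2.0 units apart before and 4.9 after — 2.9 units further apart.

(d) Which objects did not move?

the red cone and the green cube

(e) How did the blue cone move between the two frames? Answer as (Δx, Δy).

(-2.2, -1.1)

The blue cone started near (4.3, 6.6) and ended near (2.1, 5.5).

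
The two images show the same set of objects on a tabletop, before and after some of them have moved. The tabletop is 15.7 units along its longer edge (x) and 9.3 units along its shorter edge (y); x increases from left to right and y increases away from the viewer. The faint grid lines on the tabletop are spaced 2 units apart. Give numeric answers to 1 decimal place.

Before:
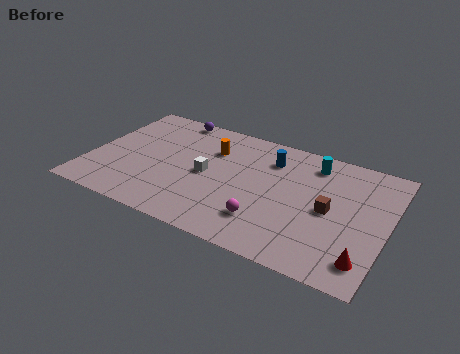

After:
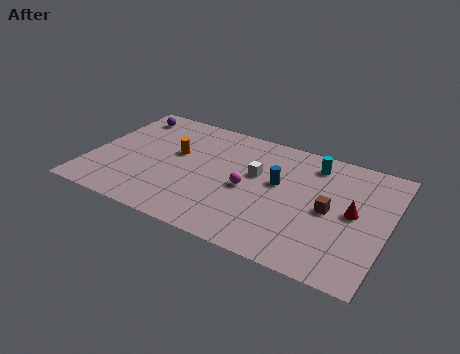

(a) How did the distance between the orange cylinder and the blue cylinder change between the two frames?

+2.4

The distance was about 3.1 in the first image and 5.5 in the second, so they moved 2.4 units further apart.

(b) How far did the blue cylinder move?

1.8

From (9.3, 7.1) to (9.9, 5.4), the blue cylinder covered √(0.6² + 1.7²) ≈ 1.8 units.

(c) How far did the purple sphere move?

2.4

From (3.7, 8.5) to (1.4, 7.8), the purple sphere covered √(2.3² + 0.7²) ≈ 2.4 units.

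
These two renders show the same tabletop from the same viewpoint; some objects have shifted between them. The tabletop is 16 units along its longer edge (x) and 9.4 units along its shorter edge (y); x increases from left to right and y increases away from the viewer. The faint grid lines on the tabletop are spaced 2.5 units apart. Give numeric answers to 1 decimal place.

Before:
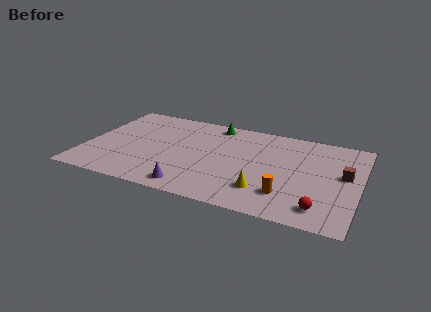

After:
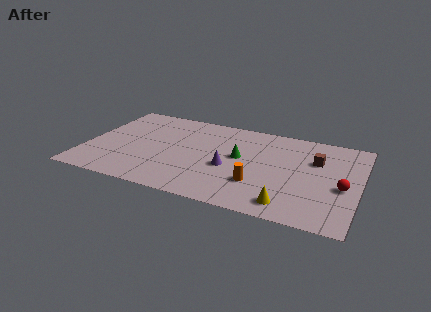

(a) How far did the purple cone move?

3.3

From (6.6, 1.2) to (8.5, 3.9), the purple cone covered √(1.9² + 2.7²) ≈ 3.3 units.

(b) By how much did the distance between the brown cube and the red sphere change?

-1.0

The distance was about 3.9 in the first image and 2.9 in the second, so they moved 1.0 units closer together.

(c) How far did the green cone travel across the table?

3.6

The green cone was near (7.2, 8.3) before and (9.0, 5.2) after, so it travelled √(1.8² + 3.1²) ≈ 3.6 units.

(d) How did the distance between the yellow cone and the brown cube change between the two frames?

-0.3

The distance was about 5.3 in the first image and 5.0 in the second, so they moved 0.3 units closer together.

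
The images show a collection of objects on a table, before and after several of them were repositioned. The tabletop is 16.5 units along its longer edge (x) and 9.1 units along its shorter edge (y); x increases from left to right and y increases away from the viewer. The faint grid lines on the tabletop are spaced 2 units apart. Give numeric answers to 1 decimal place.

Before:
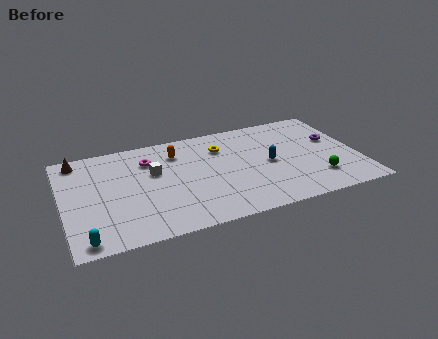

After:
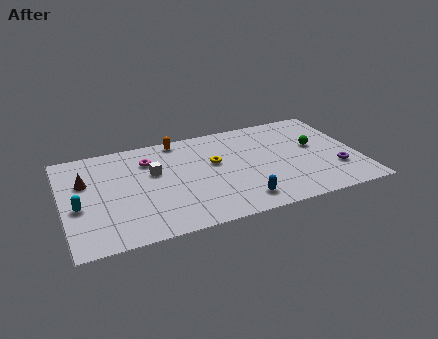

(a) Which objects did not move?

the white cube and the magenta torus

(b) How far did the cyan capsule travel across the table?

2.9

From (1.0, 0.9) to (0.8, 3.8), the cyan capsule covered √(0.2² + 2.9²) ≈ 2.9 units.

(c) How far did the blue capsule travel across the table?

3.5

The blue capsule moved from about (11.5, 4.4) to (9.6, 1.5), a distance of √(1.9² + 2.9²) ≈ 3.5.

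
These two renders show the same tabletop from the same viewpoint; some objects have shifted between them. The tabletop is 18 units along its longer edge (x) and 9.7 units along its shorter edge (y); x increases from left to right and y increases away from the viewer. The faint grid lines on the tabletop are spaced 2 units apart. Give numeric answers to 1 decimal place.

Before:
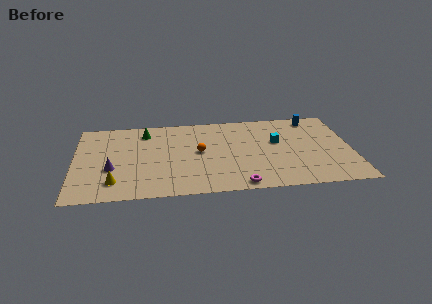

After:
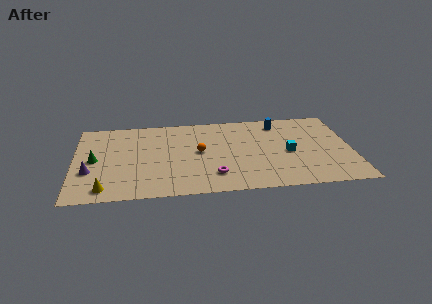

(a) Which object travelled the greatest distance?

the green cone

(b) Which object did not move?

the orange sphere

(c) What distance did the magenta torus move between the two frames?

2.1

The magenta torus moved from about (10.6, 0.9) to (9.0, 2.2), a distance of √(1.6² + 1.3²) ≈ 2.1.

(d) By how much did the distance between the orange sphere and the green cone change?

+2.3

They were about 4.5 units apart before and 6.8 after — 2.3 units further apart.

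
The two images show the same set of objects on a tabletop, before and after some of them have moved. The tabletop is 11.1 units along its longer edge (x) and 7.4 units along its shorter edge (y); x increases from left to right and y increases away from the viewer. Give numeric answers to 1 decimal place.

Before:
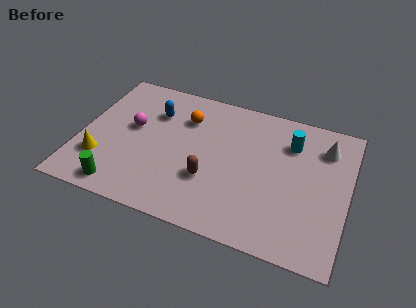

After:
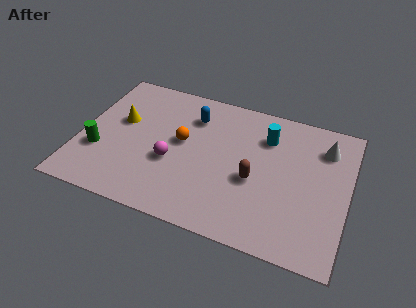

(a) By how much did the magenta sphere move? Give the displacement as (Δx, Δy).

(1.8, -1.3)

From the two frames, the magenta sphere sits at roughly (2.1, 4.2) before and (3.9, 2.9) after.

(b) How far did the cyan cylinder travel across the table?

1.0

From (8.6, 5.5) to (7.6, 5.5), the cyan cylinder covered √(1.0² + 0.0²) ≈ 1.0 units.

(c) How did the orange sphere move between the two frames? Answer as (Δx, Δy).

(0.0, -1.3)

The orange sphere was at about (4.2, 5.4) and moved to about (4.2, 4.1).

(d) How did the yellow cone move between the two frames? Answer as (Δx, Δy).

(0.6, 2.3)

The yellow cone was at about (1.0, 2.1) and moved to about (1.6, 4.4).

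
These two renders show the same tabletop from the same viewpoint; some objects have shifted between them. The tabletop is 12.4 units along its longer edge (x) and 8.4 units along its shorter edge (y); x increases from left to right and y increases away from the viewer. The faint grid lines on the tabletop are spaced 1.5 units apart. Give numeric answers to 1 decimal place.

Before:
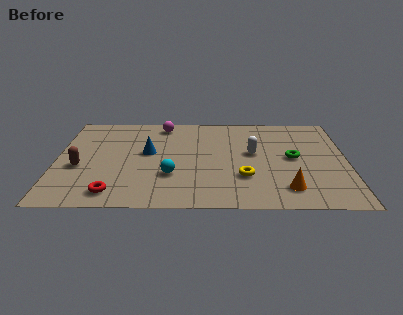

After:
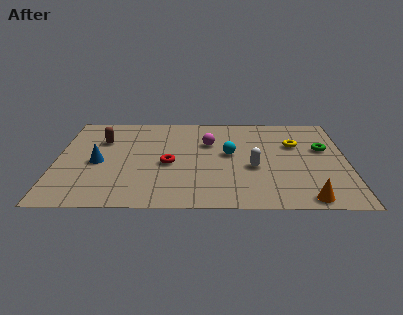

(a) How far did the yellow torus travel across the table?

3.6

From (8.0, 2.6) to (10.2, 5.5), the yellow torus covered √(2.2² + 2.9²) ≈ 3.6 units.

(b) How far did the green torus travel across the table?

1.5

The green torus was near (10.1, 4.3) before and (11.4, 5.1) after, so it travelled √(1.3² + 0.8²) ≈ 1.5 units.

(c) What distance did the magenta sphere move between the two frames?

2.6

The magenta sphere was near (4.5, 7.3) before and (6.5, 5.6) after, so it travelled √(2.0² + 1.7²) ≈ 2.6 units.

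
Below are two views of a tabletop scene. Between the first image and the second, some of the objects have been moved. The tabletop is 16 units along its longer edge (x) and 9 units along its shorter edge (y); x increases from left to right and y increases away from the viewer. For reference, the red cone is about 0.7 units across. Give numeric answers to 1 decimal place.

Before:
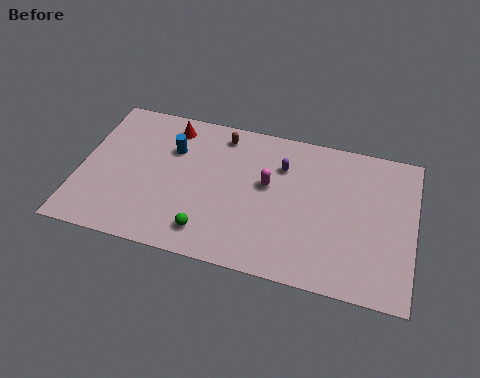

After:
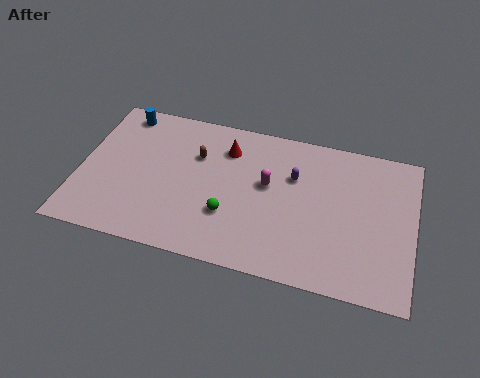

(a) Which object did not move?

the magenta capsule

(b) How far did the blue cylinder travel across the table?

3.1

The blue cylinder moved from about (4.3, 6.2) to (1.7, 7.9), a distance of √(2.6² + 1.7²) ≈ 3.1.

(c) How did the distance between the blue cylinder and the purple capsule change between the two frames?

+3.4

They were about 5.3 units apart before and 8.7 after — 3.4 units further apart.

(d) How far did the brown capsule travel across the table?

1.9

The brown capsule moved from about (6.6, 7.7) to (5.5, 6.1), a distance of √(1.1² + 1.6²) ≈ 1.9.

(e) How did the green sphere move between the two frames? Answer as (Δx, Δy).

(0.9, 1.3)

The green sphere started near (6.4, 1.6) and ended near (7.3, 2.9).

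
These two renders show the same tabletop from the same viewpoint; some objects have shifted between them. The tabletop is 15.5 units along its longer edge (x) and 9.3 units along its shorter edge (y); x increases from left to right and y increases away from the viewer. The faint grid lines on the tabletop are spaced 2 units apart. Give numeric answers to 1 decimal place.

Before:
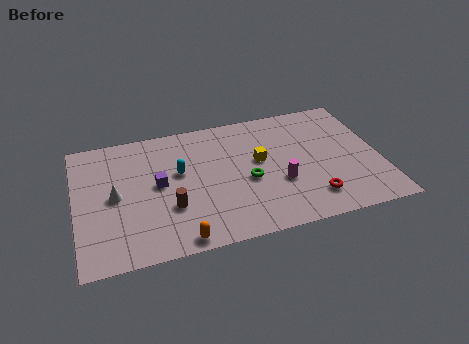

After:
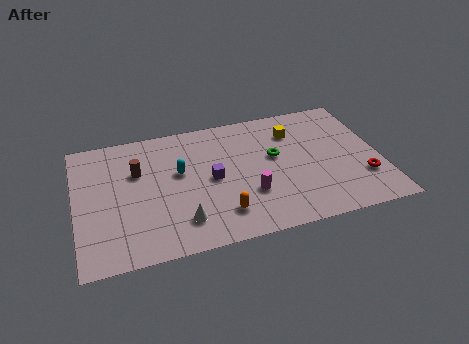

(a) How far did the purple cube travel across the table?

2.7

The purple cube was near (4.2, 4.9) before and (6.9, 4.6) after, so it travelled √(2.7² + 0.3²) ≈ 2.7 units.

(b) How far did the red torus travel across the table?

2.8

The red torus moved from about (11.8, 1.9) to (14.5, 2.7), a distance of √(2.7² + 0.8²) ≈ 2.8.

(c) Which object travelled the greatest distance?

the white cone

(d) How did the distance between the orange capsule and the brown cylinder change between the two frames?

+3.4

They were about 2.3 units apart before and 5.7 after — 3.4 units further apart.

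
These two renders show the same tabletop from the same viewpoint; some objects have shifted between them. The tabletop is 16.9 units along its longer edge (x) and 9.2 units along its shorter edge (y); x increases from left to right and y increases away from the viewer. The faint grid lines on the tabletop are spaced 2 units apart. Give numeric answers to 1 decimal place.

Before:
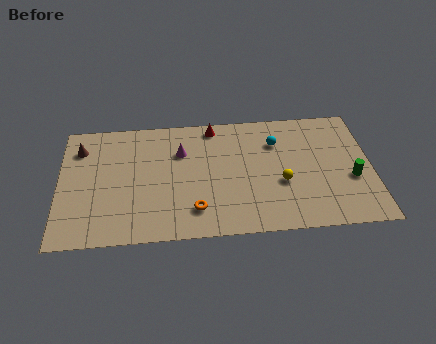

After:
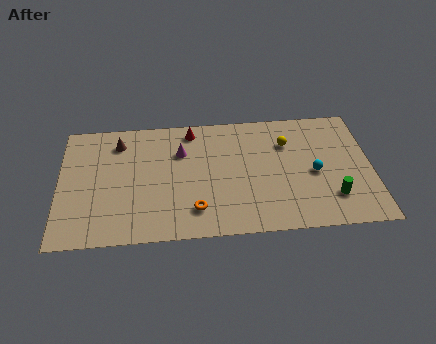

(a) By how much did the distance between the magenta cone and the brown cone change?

-2.0

Before: roughly 5.5 units apart; after: 3.5. That's 2.0 units closer together.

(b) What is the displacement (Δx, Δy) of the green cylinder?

(-1.1, -1.3)

From the two frames, the green cylinder sits at roughly (15.8, 3.6) before and (14.7, 2.3) after.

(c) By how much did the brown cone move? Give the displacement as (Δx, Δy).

(2.1, 0.3)

From the two frames, the brown cone sits at roughly (1.1, 7.1) before and (3.2, 7.4) after.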